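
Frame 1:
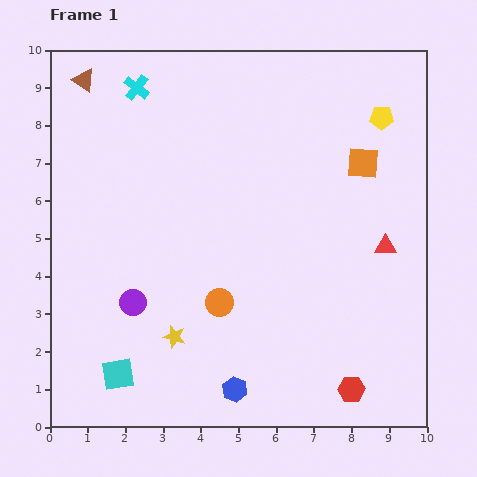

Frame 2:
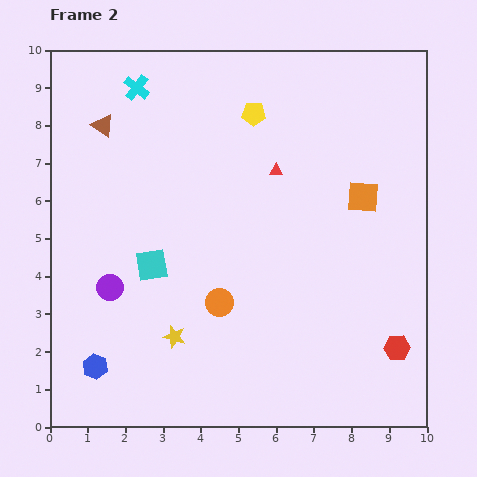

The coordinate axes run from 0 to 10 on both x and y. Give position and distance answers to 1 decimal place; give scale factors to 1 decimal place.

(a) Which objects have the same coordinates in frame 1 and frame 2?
the yellow star, the cyan cross, the orange circle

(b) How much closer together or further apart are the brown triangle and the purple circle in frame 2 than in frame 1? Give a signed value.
-1.7

Distance in frame 1: 6.0. Distance in frame 2: 4.3.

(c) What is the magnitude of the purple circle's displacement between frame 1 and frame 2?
0.7

The purple circle moved from (2.2, 3.3) to (1.6, 3.7), a distance of √(0.6² + 0.4²) ≈ 0.7.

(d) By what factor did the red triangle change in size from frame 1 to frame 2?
0.6×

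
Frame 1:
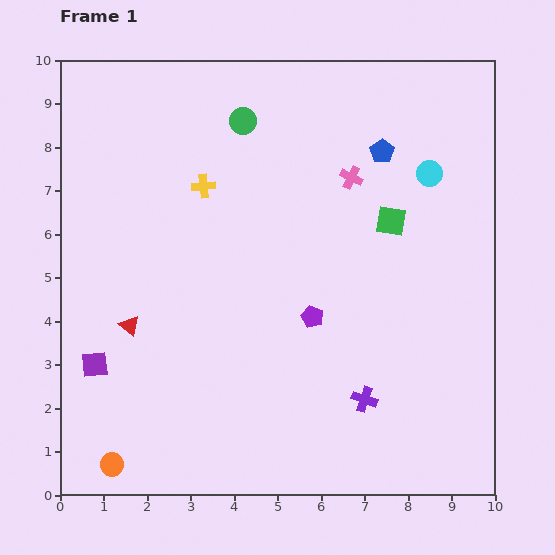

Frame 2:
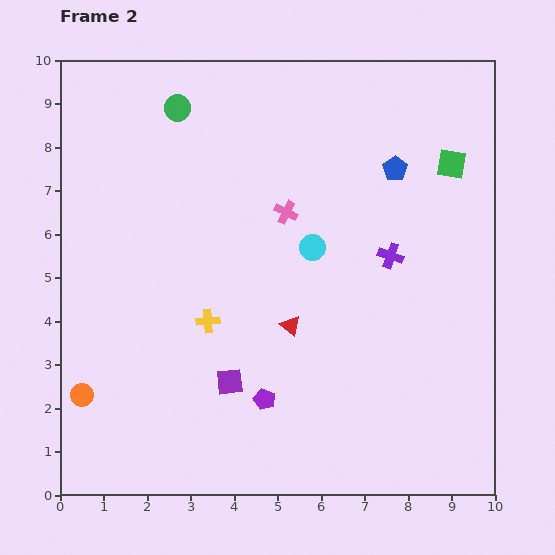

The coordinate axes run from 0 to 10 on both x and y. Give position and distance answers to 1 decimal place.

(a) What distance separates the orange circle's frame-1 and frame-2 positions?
1.7

The orange circle moved from (1.2, 0.7) to (0.5, 2.3), a distance of √(0.7² + 1.6²) ≈ 1.7.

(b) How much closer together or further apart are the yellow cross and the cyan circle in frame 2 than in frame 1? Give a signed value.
-2.3

Distance in frame 1: 5.2. Distance in frame 2: 2.9.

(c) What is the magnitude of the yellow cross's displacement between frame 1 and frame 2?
3.1

The yellow cross moved from (3.3, 7.1) to (3.4, 4.0), a distance of √(0.1² + 3.1²) ≈ 3.1.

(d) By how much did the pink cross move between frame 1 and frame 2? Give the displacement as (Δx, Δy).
(-1.5, -0.8)

The pink cross was at (6.7, 7.3) in frame 1 and (5.2, 6.5) in frame 2.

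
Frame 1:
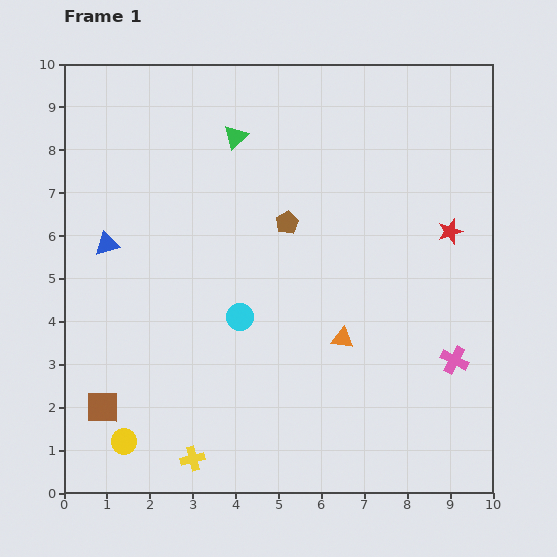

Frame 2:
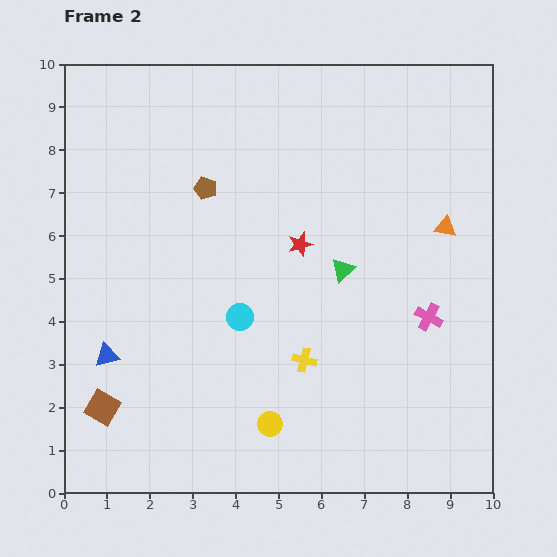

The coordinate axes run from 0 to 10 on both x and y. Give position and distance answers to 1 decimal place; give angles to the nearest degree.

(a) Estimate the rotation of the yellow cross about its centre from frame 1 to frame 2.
28° clockwise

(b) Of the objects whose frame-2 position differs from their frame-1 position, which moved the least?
the pink cross

(moved 1.2)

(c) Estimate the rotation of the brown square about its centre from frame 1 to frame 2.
30° clockwise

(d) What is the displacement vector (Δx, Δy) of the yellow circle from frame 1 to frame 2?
(3.4, 0.4)

The yellow circle was at (1.4, 1.2) in frame 1 and (4.8, 1.6) in frame 2.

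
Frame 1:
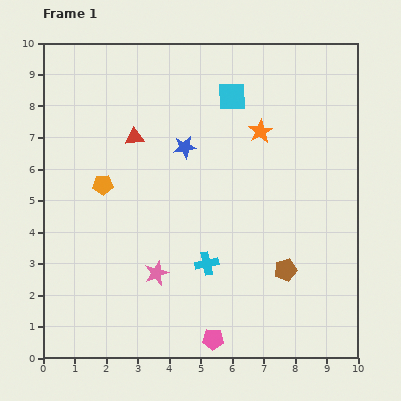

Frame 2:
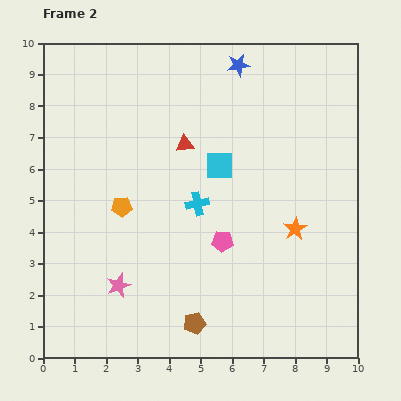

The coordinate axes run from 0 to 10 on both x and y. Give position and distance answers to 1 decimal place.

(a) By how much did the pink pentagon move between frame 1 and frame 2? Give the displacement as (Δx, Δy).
(0.3, 3.1)

The pink pentagon was at (5.4, 0.6) in frame 1 and (5.7, 3.7) in frame 2.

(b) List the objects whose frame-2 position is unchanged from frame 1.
none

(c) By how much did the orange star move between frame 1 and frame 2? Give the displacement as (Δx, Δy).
(1.1, -3.1)

The orange star was at (6.9, 7.2) in frame 1 and (8.0, 4.1) in frame 2.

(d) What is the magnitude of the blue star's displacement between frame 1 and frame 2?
3.1

The blue star moved from (4.5, 6.7) to (6.2, 9.3), a distance of √(1.7² + 2.6²) ≈ 3.1.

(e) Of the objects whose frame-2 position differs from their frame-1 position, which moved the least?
the orange pentagon

(moved 0.9)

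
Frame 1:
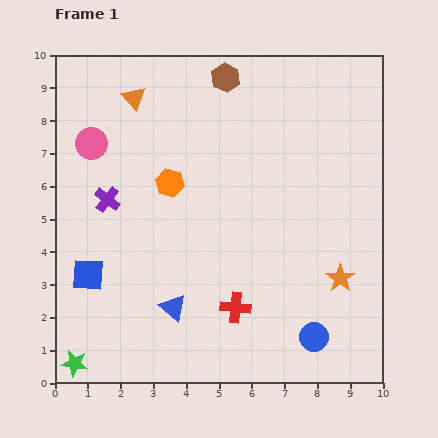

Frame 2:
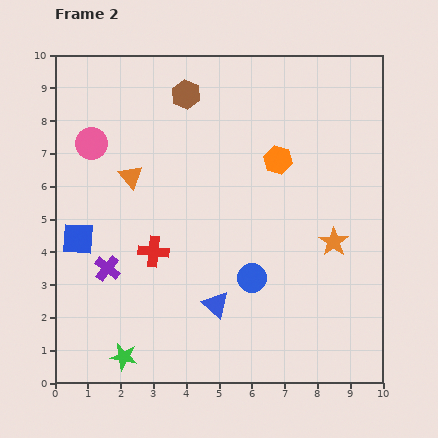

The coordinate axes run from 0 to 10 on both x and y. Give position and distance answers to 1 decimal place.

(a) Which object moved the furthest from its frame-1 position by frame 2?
the orange hexagon

(moved 3.4; next 3.0)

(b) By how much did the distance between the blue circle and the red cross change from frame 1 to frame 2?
+0.5

Distance in frame 1: 2.6. Distance in frame 2: 3.1.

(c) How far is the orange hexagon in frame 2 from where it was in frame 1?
3.4

The orange hexagon moved from (3.5, 6.1) to (6.8, 6.8), a distance of √(3.3² + 0.7²) ≈ 3.4.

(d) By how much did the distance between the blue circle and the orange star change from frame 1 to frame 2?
+0.7

Distance in frame 1: 2.0. Distance in frame 2: 2.7.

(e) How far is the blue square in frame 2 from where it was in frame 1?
1.1

The blue square moved from (1.0, 3.3) to (0.7, 4.4), a distance of √(0.3² + 1.1²) ≈ 1.1.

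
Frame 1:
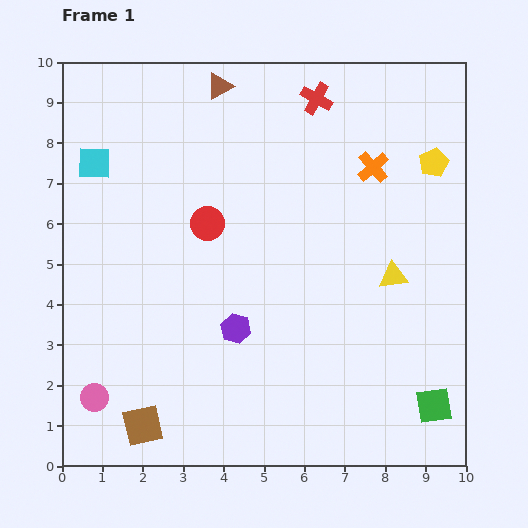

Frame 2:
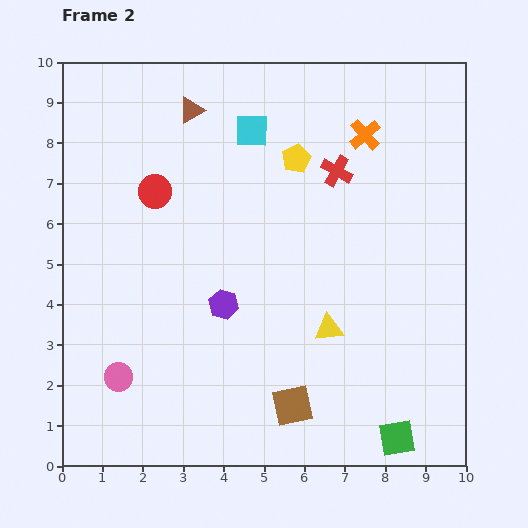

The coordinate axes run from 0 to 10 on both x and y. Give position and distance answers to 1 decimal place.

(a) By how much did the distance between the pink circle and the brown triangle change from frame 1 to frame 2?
-1.5

Distance in frame 1: 8.3. Distance in frame 2: 6.8.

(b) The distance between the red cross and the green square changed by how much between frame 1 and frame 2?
-1.3

Distance in frame 1: 8.1. Distance in frame 2: 6.8.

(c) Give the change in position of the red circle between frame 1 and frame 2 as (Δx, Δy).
(-1.3, 0.8)

The red circle was at (3.6, 6.0) in frame 1 and (2.3, 6.8) in frame 2.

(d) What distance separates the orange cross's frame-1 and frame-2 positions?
0.8

The orange cross moved from (7.7, 7.4) to (7.5, 8.2), a distance of √(0.2² + 0.8²) ≈ 0.8.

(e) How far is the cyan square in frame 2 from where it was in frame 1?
4.0

The cyan square moved from (0.8, 7.5) to (4.7, 8.3), a distance of √(3.9² + 0.8²) ≈ 4.0.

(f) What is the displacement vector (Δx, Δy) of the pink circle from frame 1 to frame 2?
(0.6, 0.5)

The pink circle was at (0.8, 1.7) in frame 1 and (1.4, 2.2) in frame 2.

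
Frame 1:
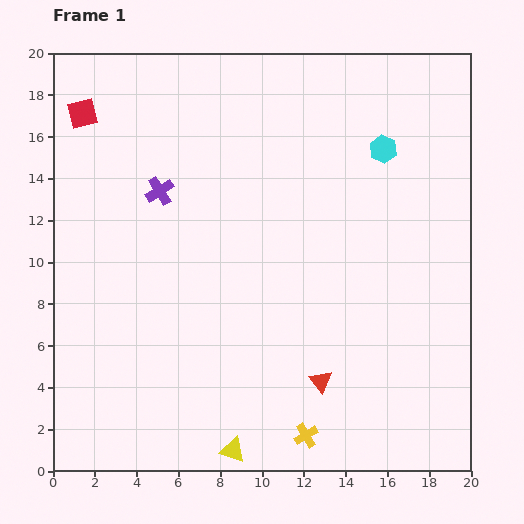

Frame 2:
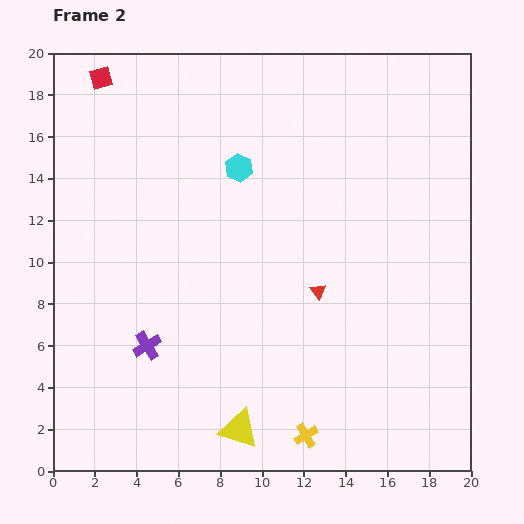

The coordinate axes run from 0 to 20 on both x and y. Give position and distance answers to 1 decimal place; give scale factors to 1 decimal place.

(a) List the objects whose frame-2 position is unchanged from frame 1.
the yellow cross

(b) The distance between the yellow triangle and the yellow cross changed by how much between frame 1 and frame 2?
-0.4

Distance in frame 1: 3.6. Distance in frame 2: 3.2.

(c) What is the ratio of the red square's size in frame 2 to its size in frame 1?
0.8×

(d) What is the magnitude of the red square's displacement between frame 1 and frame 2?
1.9

The red square moved from (1.4, 17.1) to (2.3, 18.8), a distance of √(0.9² + 1.7²) ≈ 1.9.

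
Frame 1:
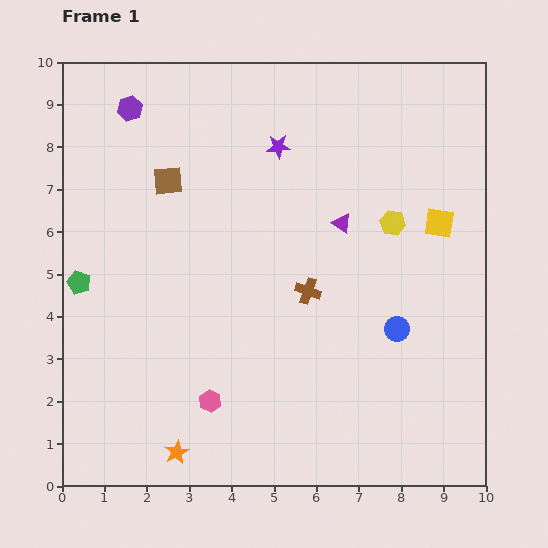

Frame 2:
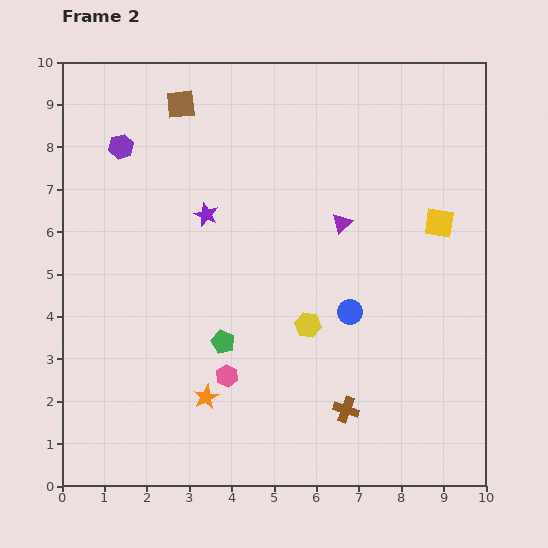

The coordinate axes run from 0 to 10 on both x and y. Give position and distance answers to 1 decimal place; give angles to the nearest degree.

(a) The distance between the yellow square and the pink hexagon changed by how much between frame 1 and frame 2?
-0.6

Distance in frame 1: 6.8. Distance in frame 2: 6.2.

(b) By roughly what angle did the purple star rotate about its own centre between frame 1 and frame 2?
26° clockwise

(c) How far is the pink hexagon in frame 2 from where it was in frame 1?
0.7

The pink hexagon moved from (3.5, 2.0) to (3.9, 2.6), a distance of √(0.4² + 0.6²) ≈ 0.7.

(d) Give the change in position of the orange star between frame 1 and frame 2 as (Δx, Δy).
(0.7, 1.3)

The orange star was at (2.7, 0.8) in frame 1 and (3.4, 2.1) in frame 2.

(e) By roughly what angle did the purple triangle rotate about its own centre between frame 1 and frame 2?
42° clockwise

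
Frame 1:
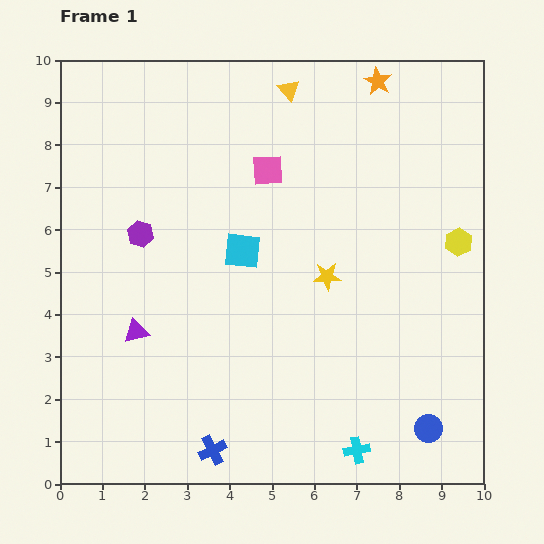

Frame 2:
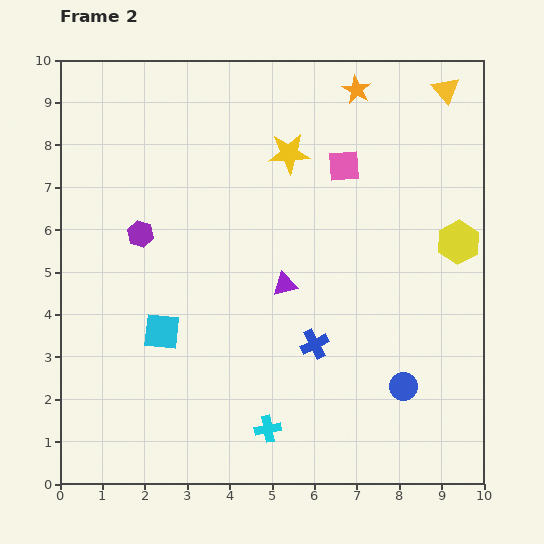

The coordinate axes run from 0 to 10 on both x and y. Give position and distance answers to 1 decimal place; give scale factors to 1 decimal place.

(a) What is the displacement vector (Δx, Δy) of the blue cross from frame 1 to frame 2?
(2.4, 2.5)

The blue cross was at (3.6, 0.8) in frame 1 and (6.0, 3.3) in frame 2.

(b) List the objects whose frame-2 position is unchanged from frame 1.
the purple hexagon, the yellow hexagon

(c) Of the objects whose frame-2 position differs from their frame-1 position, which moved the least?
the orange star

(moved 0.5)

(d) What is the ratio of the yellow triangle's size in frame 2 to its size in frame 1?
1.3×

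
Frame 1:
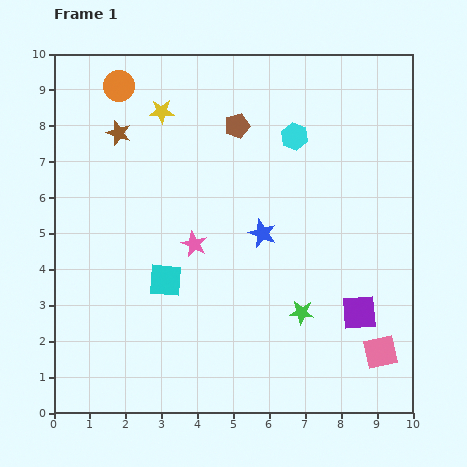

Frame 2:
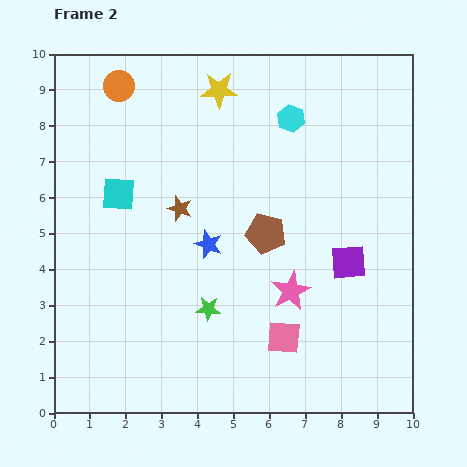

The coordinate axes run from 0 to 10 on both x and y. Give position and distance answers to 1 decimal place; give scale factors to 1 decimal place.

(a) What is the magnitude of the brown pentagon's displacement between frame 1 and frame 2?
3.1

The brown pentagon moved from (5.1, 8.0) to (5.9, 5.0), a distance of √(0.8² + 3.0²) ≈ 3.1.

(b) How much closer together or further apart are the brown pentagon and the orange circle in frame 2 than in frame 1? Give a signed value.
+2.3

Distance in frame 1: 3.5. Distance in frame 2: 5.8.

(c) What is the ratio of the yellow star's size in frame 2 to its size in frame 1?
1.5×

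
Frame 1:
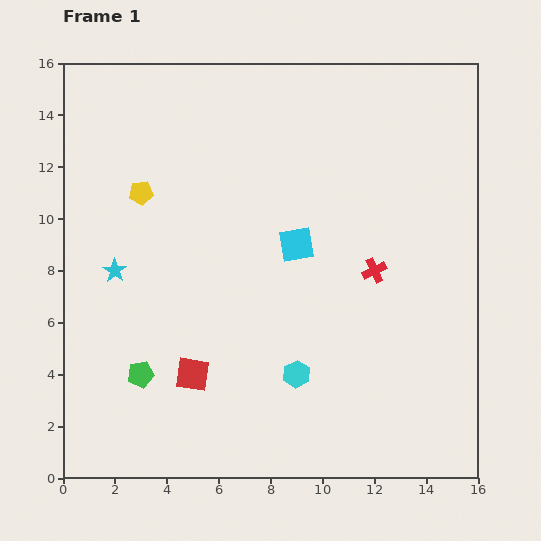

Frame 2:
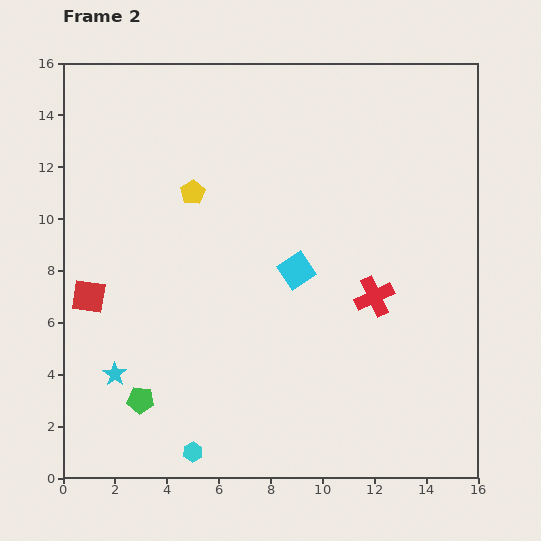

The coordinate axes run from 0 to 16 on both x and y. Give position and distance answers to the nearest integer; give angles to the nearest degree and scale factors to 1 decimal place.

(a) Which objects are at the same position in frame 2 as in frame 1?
none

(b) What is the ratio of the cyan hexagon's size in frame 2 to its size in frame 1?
0.7×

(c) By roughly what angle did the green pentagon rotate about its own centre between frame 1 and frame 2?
18° clockwise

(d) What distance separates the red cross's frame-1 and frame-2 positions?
1

The red cross moved from (12, 8) to (12, 7), a distance of √(0² + 1²) ≈ 1.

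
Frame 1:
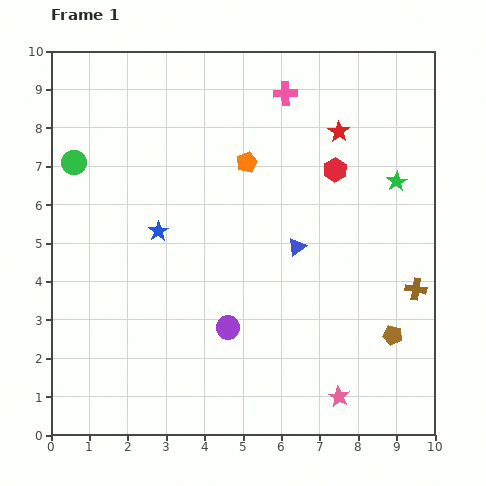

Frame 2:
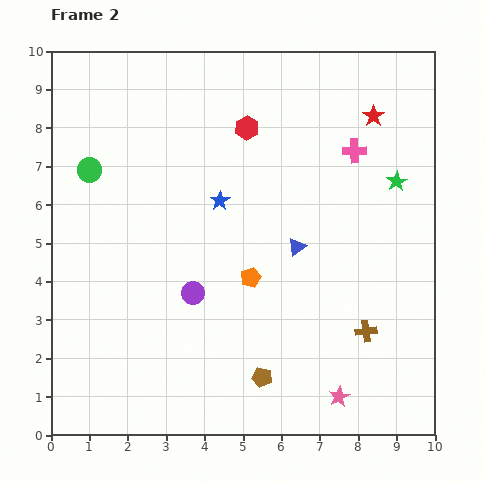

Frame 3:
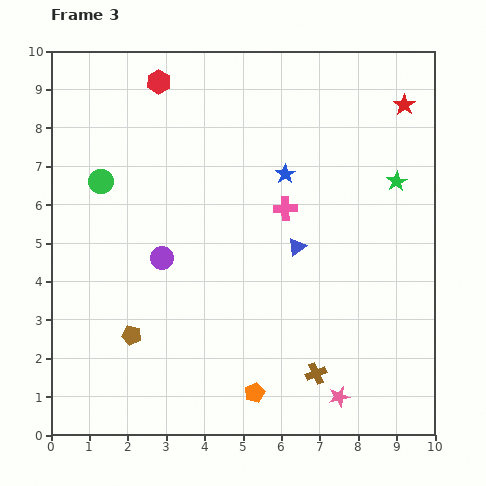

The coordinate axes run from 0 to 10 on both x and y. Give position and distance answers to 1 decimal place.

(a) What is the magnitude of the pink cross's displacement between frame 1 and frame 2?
2.3

The pink cross moved from (6.1, 8.9) to (7.9, 7.4), a distance of √(1.8² + 1.5²) ≈ 2.3.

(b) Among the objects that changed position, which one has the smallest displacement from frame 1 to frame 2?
the green circle

(moved 0.4)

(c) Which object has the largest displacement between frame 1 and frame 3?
the brown pentagon

(moved 6.8; next 6.0)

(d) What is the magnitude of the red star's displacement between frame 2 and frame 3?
0.9

The red star moved from (8.4, 8.3) to (9.2, 8.6), a distance of √(0.8² + 0.3²) ≈ 0.9.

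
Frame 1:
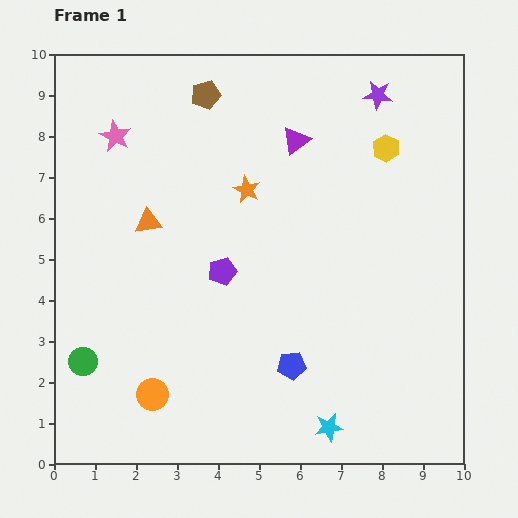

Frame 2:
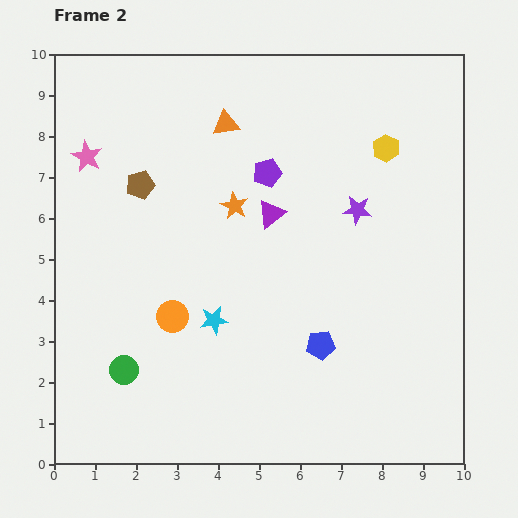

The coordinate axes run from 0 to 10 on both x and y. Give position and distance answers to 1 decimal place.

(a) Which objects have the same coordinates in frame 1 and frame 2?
the yellow hexagon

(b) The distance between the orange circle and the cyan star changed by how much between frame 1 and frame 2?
-3.4

Distance in frame 1: 4.4. Distance in frame 2: 1.0.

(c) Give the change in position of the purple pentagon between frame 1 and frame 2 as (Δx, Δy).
(1.1, 2.4)

The purple pentagon was at (4.1, 4.7) in frame 1 and (5.2, 7.1) in frame 2.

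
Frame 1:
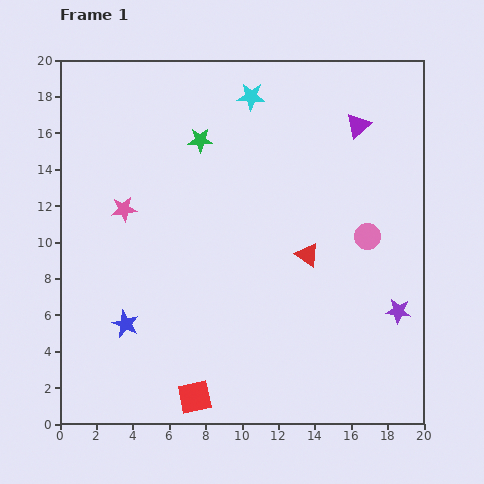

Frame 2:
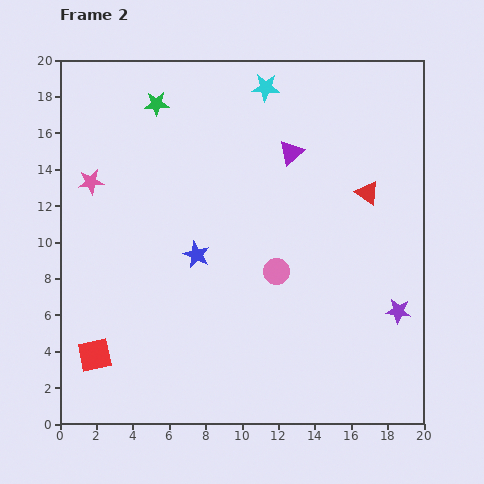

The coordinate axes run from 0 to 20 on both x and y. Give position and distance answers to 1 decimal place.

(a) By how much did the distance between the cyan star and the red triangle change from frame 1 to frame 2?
-1.1

Distance in frame 1: 9.2. Distance in frame 2: 8.1.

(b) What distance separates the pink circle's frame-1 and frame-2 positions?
5.3

The pink circle moved from (16.9, 10.3) to (11.9, 8.4), a distance of √(5.0² + 1.9²) ≈ 5.3.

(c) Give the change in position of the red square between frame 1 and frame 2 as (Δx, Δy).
(-5.5, 2.3)

The red square was at (7.4, 1.5) in frame 1 and (1.9, 3.8) in frame 2.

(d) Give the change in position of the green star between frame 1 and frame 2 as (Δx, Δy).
(-2.4, 2.0)

The green star was at (7.7, 15.6) in frame 1 and (5.3, 17.6) in frame 2.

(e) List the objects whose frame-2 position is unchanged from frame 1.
the purple star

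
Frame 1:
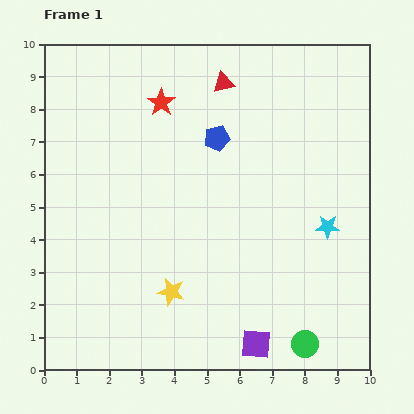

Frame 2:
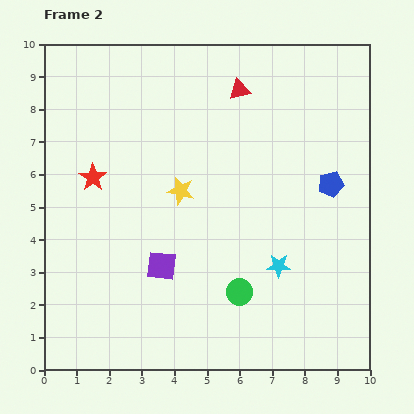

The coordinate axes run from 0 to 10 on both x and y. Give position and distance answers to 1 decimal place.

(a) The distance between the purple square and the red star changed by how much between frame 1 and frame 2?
-4.5

Distance in frame 1: 7.9. Distance in frame 2: 3.4.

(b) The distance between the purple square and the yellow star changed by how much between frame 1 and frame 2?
-0.7

Distance in frame 1: 3.1. Distance in frame 2: 2.4.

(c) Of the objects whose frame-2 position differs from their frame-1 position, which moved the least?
the red triangle

(moved 0.5)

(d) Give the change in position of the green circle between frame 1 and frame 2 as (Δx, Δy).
(-2.0, 1.6)

The green circle was at (8.0, 0.8) in frame 1 and (6.0, 2.4) in frame 2.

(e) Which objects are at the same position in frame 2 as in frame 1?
none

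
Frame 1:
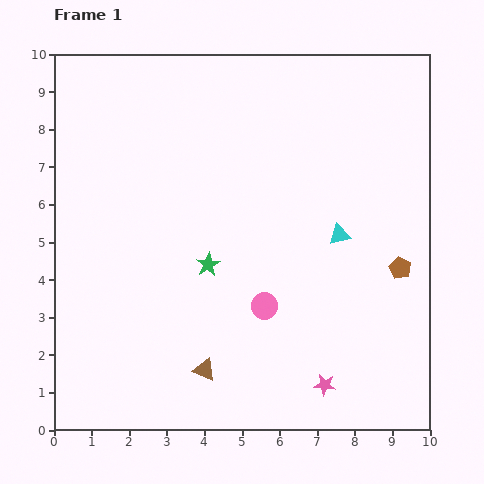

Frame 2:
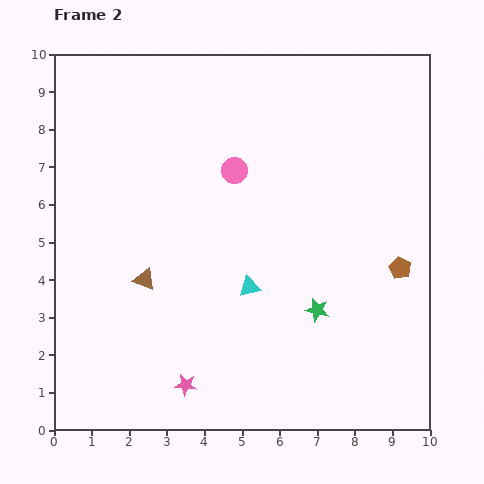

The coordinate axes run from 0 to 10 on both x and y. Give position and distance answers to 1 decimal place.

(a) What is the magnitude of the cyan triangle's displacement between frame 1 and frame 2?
2.8

The cyan triangle moved from (7.6, 5.2) to (5.2, 3.8), a distance of √(2.4² + 1.4²) ≈ 2.8.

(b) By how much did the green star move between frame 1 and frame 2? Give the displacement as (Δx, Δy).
(2.9, -1.2)

The green star was at (4.1, 4.4) in frame 1 and (7.0, 3.2) in frame 2.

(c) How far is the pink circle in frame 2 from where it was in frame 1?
3.7

The pink circle moved from (5.6, 3.3) to (4.8, 6.9), a distance of √(0.8² + 3.6²) ≈ 3.7.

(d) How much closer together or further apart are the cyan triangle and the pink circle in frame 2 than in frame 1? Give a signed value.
+0.3

Distance in frame 1: 2.8. Distance in frame 2: 3.1.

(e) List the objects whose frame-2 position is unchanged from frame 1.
the brown pentagon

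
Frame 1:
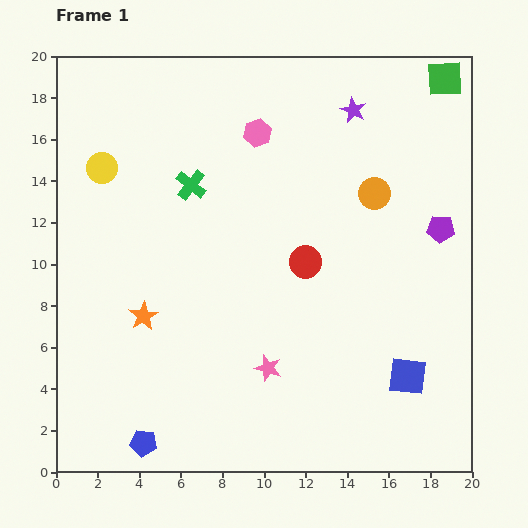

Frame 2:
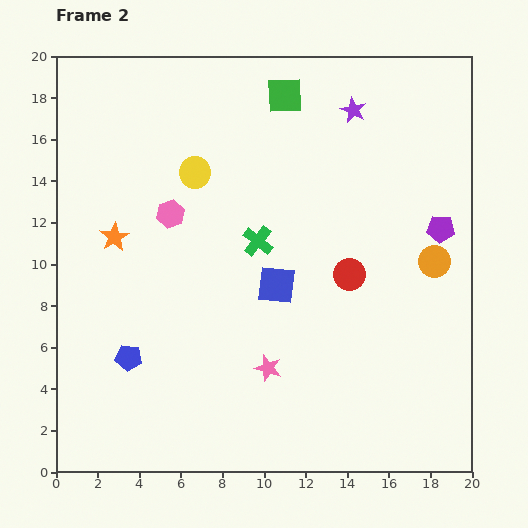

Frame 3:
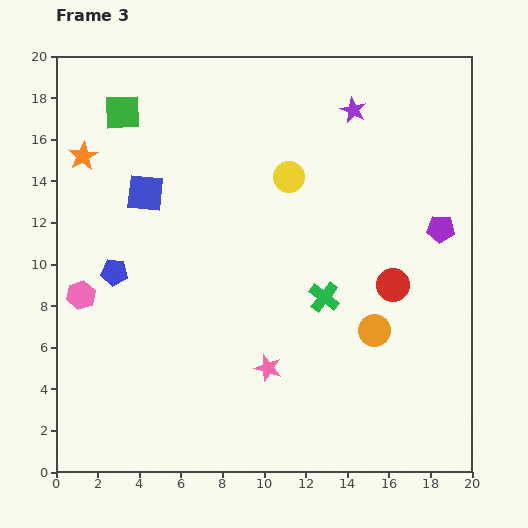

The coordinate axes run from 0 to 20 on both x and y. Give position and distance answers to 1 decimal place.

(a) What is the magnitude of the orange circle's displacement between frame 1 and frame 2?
4.4

The orange circle moved from (15.3, 13.4) to (18.2, 10.1), a distance of √(2.9² + 3.3²) ≈ 4.4.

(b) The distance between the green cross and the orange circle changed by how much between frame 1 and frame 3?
-5.9

Distance in frame 1: 8.8. Distance in frame 3: 2.9.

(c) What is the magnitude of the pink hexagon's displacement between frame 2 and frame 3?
5.8

The pink hexagon moved from (5.5, 12.4) to (1.2, 8.5), a distance of √(4.3² + 3.9²) ≈ 5.8.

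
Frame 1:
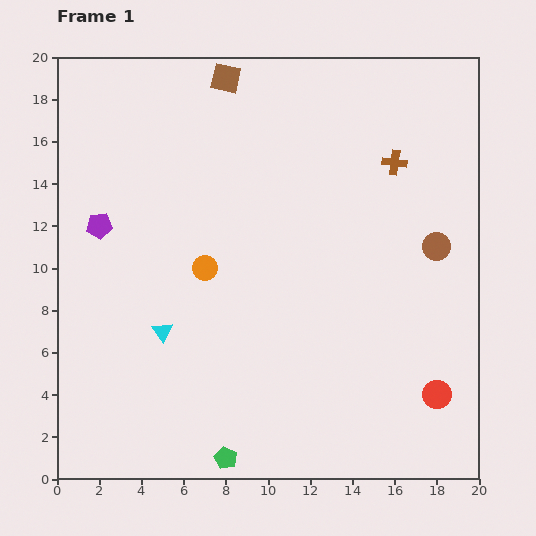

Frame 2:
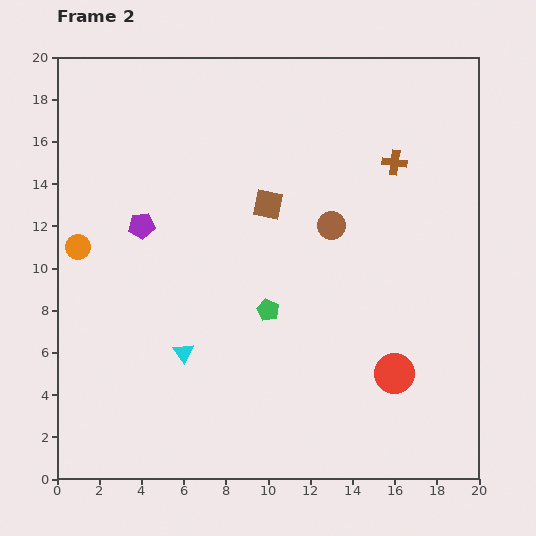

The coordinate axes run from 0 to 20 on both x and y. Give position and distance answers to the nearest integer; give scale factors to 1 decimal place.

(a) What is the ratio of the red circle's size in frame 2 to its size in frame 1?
1.4×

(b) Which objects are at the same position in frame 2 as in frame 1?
the brown cross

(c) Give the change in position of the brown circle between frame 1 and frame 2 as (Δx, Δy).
(-5, 1)

The brown circle was at (18, 11) in frame 1 and (13, 12) in frame 2.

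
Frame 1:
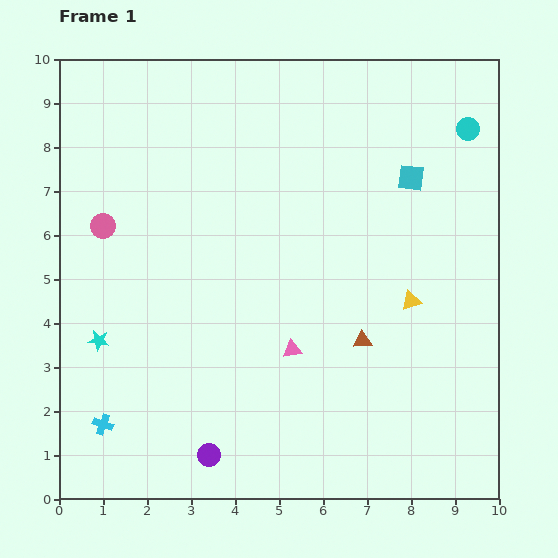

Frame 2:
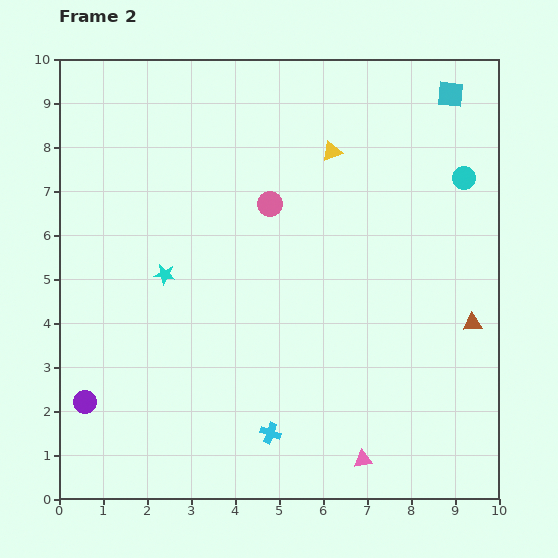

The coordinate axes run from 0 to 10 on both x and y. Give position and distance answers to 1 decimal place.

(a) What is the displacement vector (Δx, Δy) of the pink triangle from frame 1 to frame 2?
(1.6, -2.5)

The pink triangle was at (5.3, 3.4) in frame 1 and (6.9, 0.9) in frame 2.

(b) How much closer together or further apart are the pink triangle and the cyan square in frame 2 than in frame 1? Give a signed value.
+3.8

Distance in frame 1: 4.7. Distance in frame 2: 8.5.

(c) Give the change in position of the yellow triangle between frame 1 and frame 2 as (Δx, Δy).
(-1.8, 3.4)

The yellow triangle was at (8.0, 4.5) in frame 1 and (6.2, 7.9) in frame 2.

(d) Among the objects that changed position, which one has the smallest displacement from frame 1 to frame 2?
the cyan circle

(moved 1.1)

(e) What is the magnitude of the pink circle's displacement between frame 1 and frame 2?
3.8

The pink circle moved from (1.0, 6.2) to (4.8, 6.7), a distance of √(3.8² + 0.5²) ≈ 3.8.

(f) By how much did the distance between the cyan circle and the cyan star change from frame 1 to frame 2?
-2.6

Distance in frame 1: 9.7. Distance in frame 2: 7.1.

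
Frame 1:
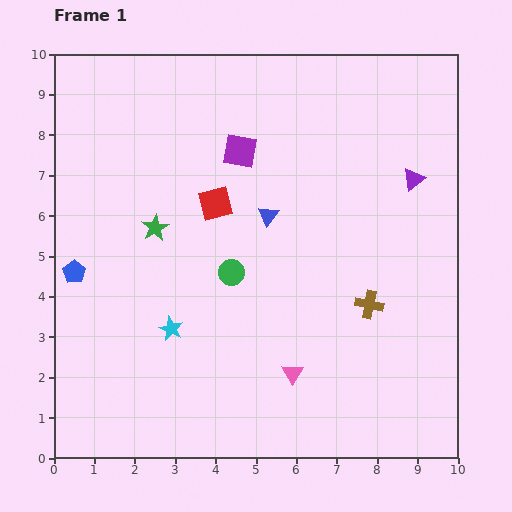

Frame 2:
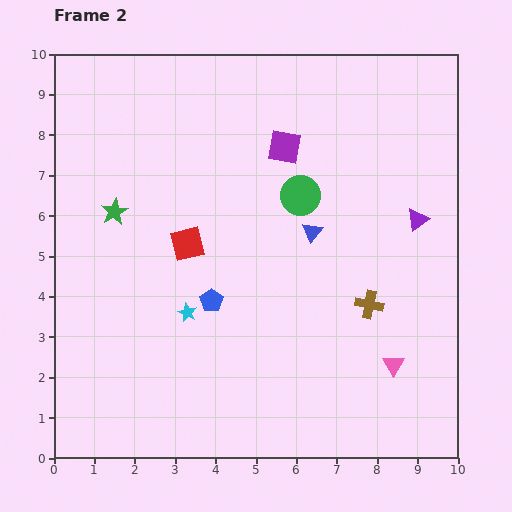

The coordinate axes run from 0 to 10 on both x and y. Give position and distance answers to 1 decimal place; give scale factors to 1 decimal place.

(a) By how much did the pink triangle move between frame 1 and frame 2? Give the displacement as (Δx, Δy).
(2.5, 0.2)

The pink triangle was at (5.9, 2.1) in frame 1 and (8.4, 2.3) in frame 2.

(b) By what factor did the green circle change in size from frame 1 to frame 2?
1.5×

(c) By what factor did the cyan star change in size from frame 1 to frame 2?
0.8×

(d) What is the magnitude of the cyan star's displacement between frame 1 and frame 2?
0.6

The cyan star moved from (2.9, 3.2) to (3.3, 3.6), a distance of √(0.4² + 0.4²) ≈ 0.6.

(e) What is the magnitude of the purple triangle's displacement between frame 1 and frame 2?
1.0

The purple triangle moved from (8.9, 6.9) to (9.0, 5.9), a distance of √(0.1² + 1.0²) ≈ 1.0.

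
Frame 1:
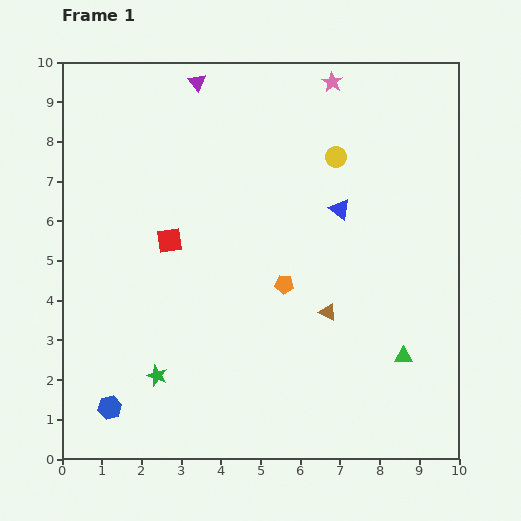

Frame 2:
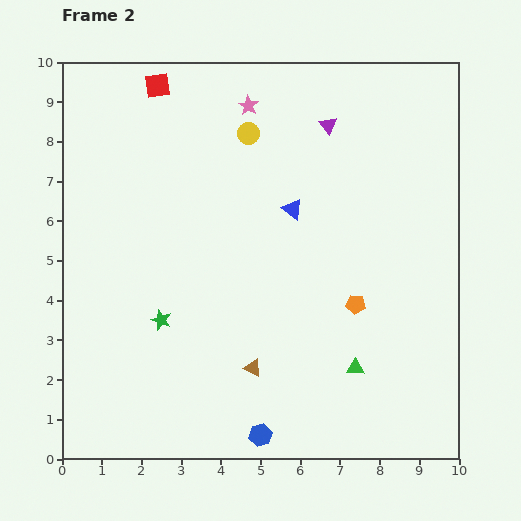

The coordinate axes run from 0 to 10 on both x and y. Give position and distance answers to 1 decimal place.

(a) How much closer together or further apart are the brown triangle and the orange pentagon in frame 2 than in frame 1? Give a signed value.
+1.8

Distance in frame 1: 1.3. Distance in frame 2: 3.1.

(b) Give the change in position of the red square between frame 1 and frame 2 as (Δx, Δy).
(-0.3, 3.9)

The red square was at (2.7, 5.5) in frame 1 and (2.4, 9.4) in frame 2.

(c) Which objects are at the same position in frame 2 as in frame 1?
none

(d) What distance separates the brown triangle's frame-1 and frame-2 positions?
2.4

The brown triangle moved from (6.7, 3.7) to (4.8, 2.3), a distance of √(1.9² + 1.4²) ≈ 2.4.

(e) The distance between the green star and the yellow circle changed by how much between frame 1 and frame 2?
-1.9

Distance in frame 1: 7.1. Distance in frame 2: 5.2.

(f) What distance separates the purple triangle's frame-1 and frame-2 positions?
3.5

The purple triangle moved from (3.4, 9.5) to (6.7, 8.4), a distance of √(3.3² + 1.1²) ≈ 3.5.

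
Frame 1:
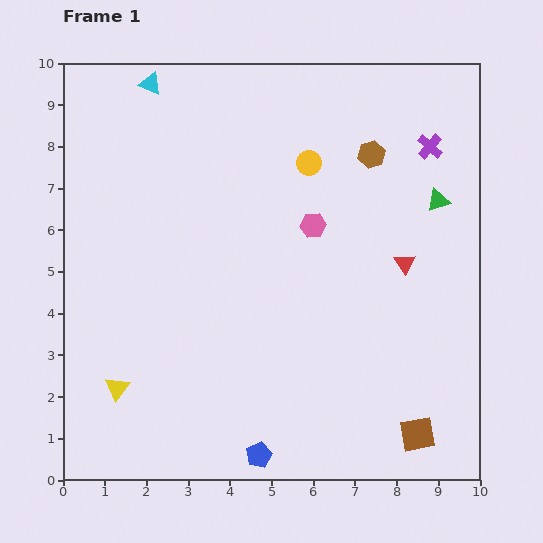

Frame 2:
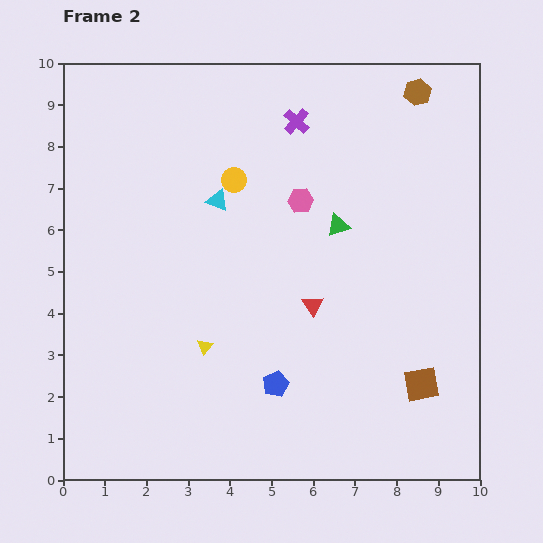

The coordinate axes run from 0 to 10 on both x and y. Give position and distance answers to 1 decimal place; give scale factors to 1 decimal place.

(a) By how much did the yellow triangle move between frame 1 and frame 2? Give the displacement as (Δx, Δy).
(2.1, 1.0)

The yellow triangle was at (1.3, 2.2) in frame 1 and (3.4, 3.2) in frame 2.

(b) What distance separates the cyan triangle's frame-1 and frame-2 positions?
3.2

The cyan triangle moved from (2.1, 9.5) to (3.7, 6.7), a distance of √(1.6² + 2.8²) ≈ 3.2.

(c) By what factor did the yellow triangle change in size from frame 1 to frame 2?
0.6×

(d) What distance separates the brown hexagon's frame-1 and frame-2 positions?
1.9

The brown hexagon moved from (7.4, 7.8) to (8.5, 9.3), a distance of √(1.1² + 1.5²) ≈ 1.9.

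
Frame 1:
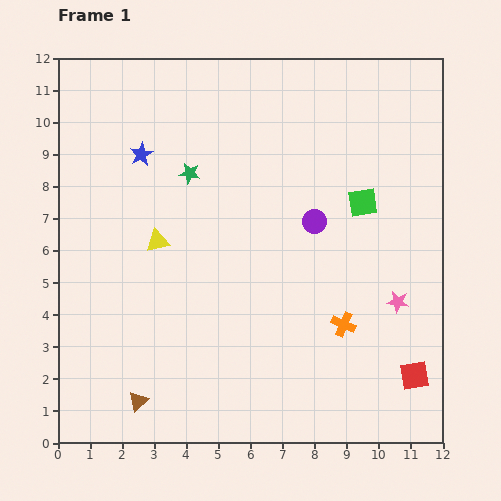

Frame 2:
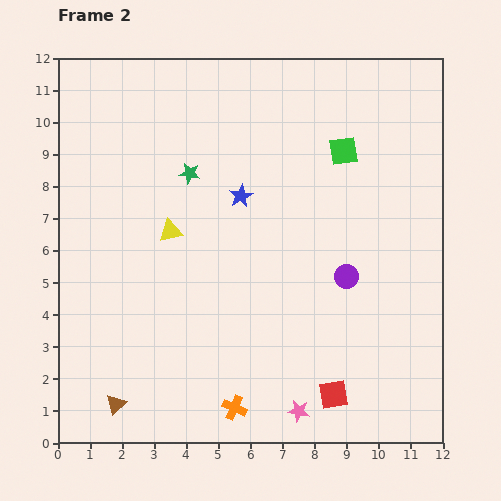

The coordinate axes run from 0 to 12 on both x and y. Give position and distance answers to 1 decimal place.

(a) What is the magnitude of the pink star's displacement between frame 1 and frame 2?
4.6

The pink star moved from (10.6, 4.4) to (7.5, 1.0), a distance of √(3.1² + 3.4²) ≈ 4.6.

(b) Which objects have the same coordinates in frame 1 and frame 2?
the green star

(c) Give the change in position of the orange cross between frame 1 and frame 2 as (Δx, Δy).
(-3.4, -2.6)

The orange cross was at (8.9, 3.7) in frame 1 and (5.5, 1.1) in frame 2.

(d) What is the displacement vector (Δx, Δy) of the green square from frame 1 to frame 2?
(-0.6, 1.6)

The green square was at (9.5, 7.5) in frame 1 and (8.9, 9.1) in frame 2.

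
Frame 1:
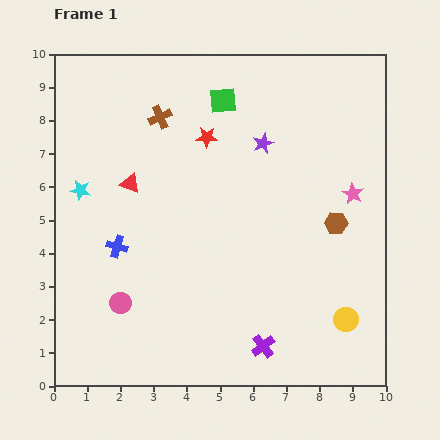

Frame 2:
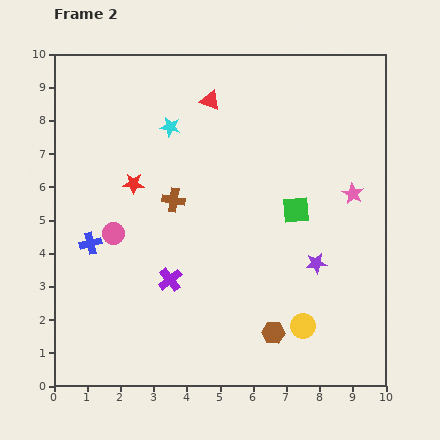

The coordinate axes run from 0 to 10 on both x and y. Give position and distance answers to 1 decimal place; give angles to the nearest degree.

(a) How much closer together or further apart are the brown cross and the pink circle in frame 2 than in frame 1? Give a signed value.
-3.6

Distance in frame 1: 5.7. Distance in frame 2: 2.1.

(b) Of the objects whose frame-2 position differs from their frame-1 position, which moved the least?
the blue cross

(moved 0.8)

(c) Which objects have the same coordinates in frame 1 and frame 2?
the pink star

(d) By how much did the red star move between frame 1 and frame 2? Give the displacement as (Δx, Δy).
(-2.2, -1.4)

The red star was at (4.6, 7.5) in frame 1 and (2.4, 6.1) in frame 2.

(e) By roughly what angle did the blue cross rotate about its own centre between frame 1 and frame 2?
31° counter-clockwise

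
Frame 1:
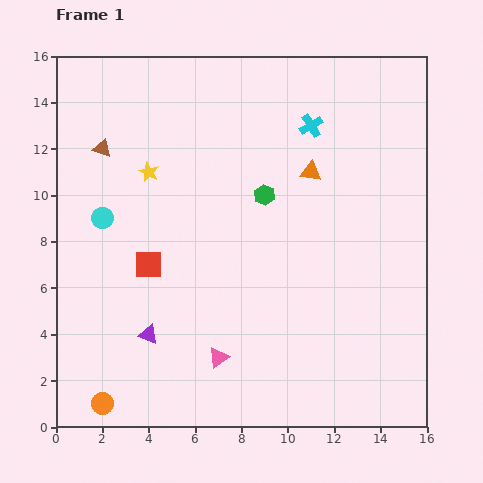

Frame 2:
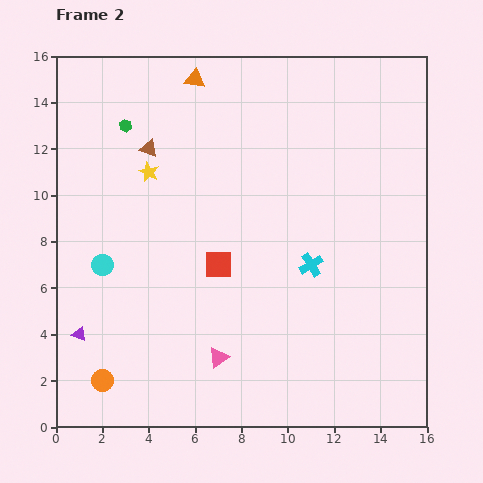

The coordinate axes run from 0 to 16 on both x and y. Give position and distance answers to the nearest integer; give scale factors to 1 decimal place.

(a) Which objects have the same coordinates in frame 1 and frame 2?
the yellow star, the pink triangle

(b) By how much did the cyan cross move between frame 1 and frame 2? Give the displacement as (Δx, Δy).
(0, -6)

The cyan cross was at (11, 13) in frame 1 and (11, 7) in frame 2.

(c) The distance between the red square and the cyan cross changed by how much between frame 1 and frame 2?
-5

Distance in frame 1: 9. Distance in frame 2: 4.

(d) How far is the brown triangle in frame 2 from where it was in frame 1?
2

The brown triangle moved from (2, 12) to (4, 12), a distance of √(2² + 0²) ≈ 2.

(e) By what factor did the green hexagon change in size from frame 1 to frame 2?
0.6×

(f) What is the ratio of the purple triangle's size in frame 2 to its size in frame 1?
0.7×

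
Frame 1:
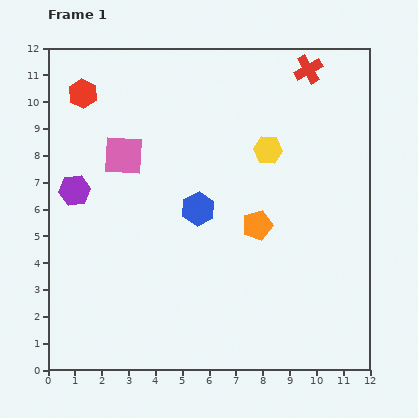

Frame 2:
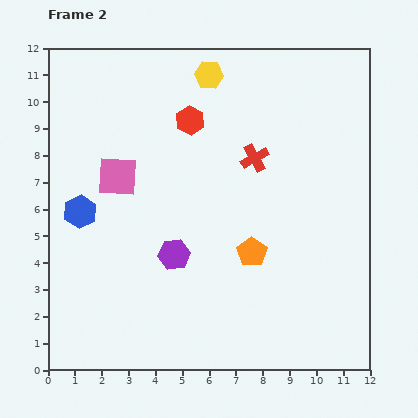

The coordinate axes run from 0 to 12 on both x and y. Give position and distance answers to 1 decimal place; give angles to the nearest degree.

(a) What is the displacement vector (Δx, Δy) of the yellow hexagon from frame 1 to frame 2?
(-2.2, 2.8)

The yellow hexagon was at (8.2, 8.2) in frame 1 and (6.0, 11.0) in frame 2.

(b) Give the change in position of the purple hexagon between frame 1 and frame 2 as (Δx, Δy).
(3.7, -2.4)

The purple hexagon was at (1.0, 6.7) in frame 1 and (4.7, 4.3) in frame 2.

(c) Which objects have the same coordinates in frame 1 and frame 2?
none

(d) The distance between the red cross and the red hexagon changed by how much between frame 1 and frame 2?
-5.6

Distance in frame 1: 8.4. Distance in frame 2: 2.8.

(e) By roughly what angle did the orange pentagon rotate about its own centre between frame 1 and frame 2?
20° counter-clockwise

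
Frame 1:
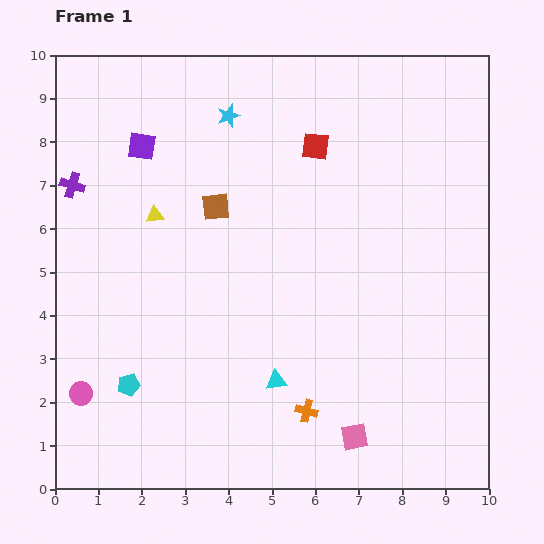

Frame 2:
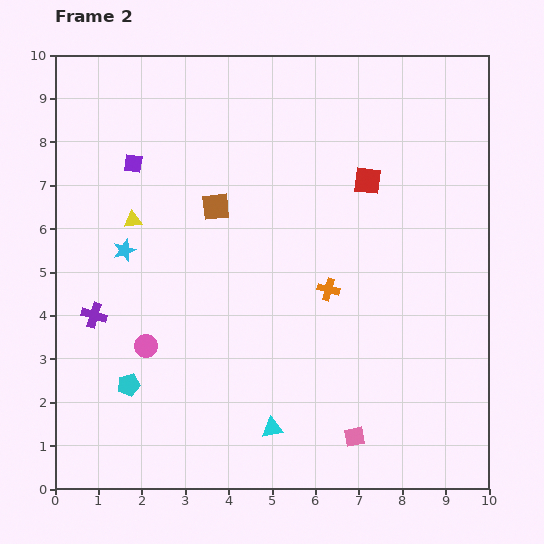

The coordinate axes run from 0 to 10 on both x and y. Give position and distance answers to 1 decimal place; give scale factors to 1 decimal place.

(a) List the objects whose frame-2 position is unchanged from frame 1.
the brown square, the pink square, the cyan pentagon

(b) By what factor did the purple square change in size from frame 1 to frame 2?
0.7×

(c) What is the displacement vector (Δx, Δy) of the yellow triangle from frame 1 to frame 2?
(-0.5, -0.1)

The yellow triangle was at (2.3, 6.3) in frame 1 and (1.8, 6.2) in frame 2.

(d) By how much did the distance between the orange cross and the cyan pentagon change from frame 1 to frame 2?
+1.0

Distance in frame 1: 4.1. Distance in frame 2: 5.1.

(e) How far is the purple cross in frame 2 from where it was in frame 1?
3.0

The purple cross moved from (0.4, 7.0) to (0.9, 4.0), a distance of √(0.5² + 3.0²) ≈ 3.0.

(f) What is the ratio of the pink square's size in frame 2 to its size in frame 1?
0.8×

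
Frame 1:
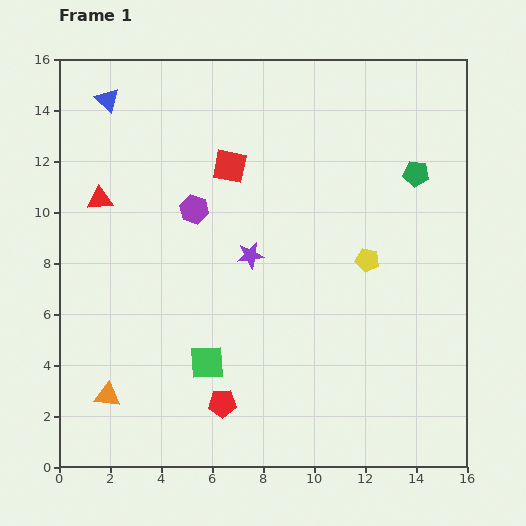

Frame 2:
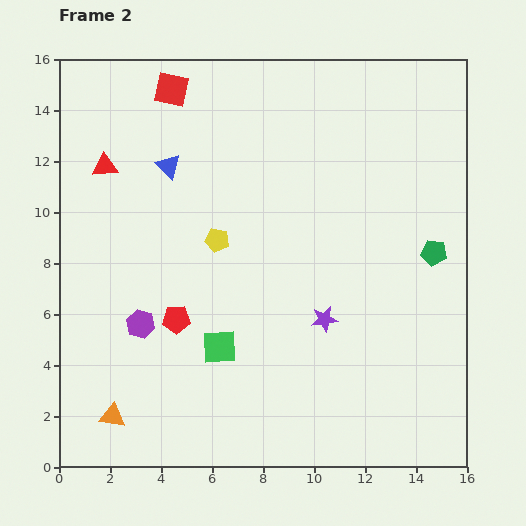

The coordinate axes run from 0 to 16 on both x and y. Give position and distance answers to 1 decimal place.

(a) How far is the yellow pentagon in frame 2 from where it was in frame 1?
6.0

The yellow pentagon moved from (12.1, 8.1) to (6.2, 8.9), a distance of √(5.9² + 0.8²) ≈ 6.0.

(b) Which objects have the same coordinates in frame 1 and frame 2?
none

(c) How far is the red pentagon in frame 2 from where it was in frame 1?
3.8

The red pentagon moved from (6.4, 2.5) to (4.6, 5.8), a distance of √(1.8² + 3.3²) ≈ 3.8.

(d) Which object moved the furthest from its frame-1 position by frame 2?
the yellow pentagon

(moved 6.0; next 5.0)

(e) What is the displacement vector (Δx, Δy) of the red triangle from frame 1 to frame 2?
(0.2, 1.3)

The red triangle was at (1.6, 10.5) in frame 1 and (1.8, 11.8) in frame 2.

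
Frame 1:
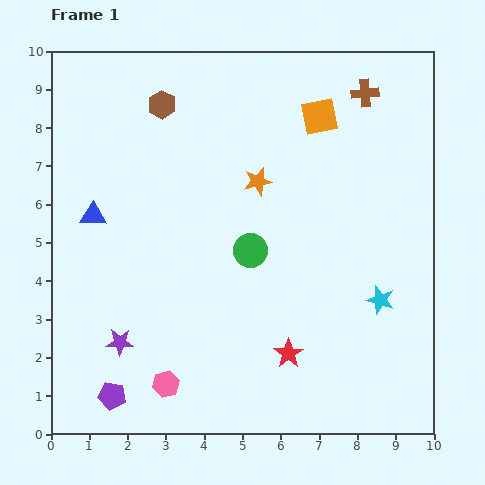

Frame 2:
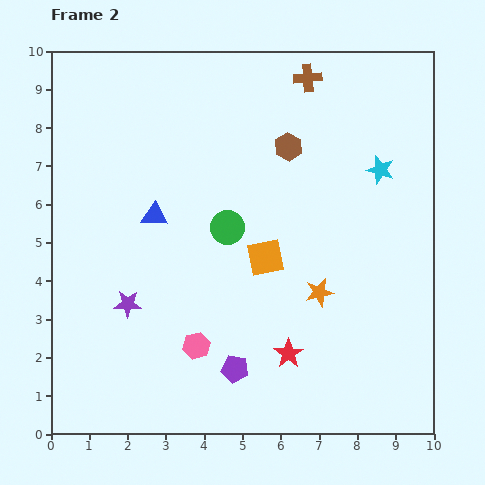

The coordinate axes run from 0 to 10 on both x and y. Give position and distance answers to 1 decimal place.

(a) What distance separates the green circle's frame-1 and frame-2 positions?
0.8

The green circle moved from (5.2, 4.8) to (4.6, 5.4), a distance of √(0.6² + 0.6²) ≈ 0.8.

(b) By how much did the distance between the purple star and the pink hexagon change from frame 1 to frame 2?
+0.5

Distance in frame 1: 1.6. Distance in frame 2: 2.1.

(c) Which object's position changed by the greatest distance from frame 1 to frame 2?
the orange square

(moved 4.0; next 3.5)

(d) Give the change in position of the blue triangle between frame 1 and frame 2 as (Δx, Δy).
(1.6, 0.0)

The blue triangle was at (1.1, 5.7) in frame 1 and (2.7, 5.7) in frame 2.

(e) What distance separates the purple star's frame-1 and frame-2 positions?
1.0

The purple star moved from (1.8, 2.4) to (2.0, 3.4), a distance of √(0.2² + 1.0²) ≈ 1.0.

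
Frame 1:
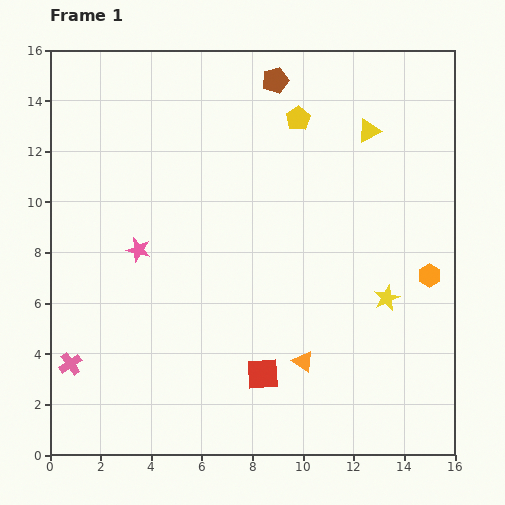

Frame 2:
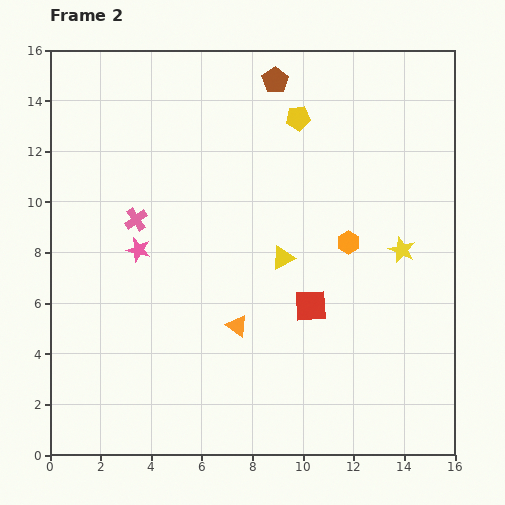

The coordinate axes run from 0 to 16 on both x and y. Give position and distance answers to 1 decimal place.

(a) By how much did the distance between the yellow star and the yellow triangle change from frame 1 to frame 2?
-1.9

Distance in frame 1: 6.6. Distance in frame 2: 4.7.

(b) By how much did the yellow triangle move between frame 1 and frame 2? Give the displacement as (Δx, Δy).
(-3.4, -5.0)

The yellow triangle was at (12.6, 12.8) in frame 1 and (9.2, 7.8) in frame 2.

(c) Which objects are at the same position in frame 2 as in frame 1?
the yellow pentagon, the brown pentagon, the pink star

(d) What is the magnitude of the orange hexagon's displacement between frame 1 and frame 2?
3.5

The orange hexagon moved from (15.0, 7.1) to (11.8, 8.4), a distance of √(3.2² + 1.3²) ≈ 3.5.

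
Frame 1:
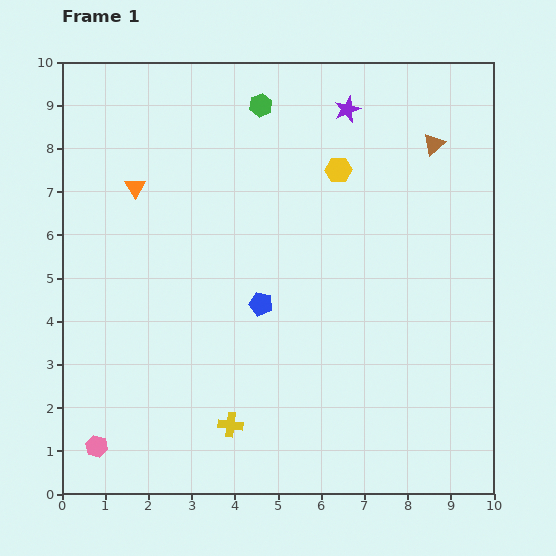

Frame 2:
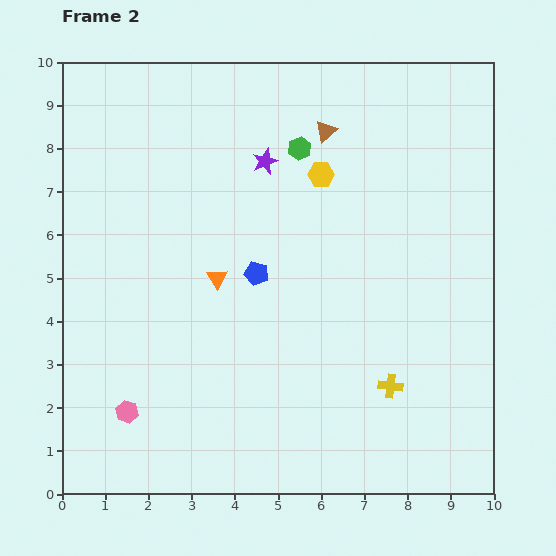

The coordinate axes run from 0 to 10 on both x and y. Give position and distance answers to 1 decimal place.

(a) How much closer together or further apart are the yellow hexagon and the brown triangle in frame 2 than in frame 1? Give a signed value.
-1.3

Distance in frame 1: 2.3. Distance in frame 2: 1.0.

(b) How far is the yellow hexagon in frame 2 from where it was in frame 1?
0.4

The yellow hexagon moved from (6.4, 7.5) to (6.0, 7.4), a distance of √(0.4² + 0.1²) ≈ 0.4.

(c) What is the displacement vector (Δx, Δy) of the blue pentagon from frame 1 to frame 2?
(-0.1, 0.7)

The blue pentagon was at (4.6, 4.4) in frame 1 and (4.5, 5.1) in frame 2.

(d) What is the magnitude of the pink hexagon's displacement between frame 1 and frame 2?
1.1

The pink hexagon moved from (0.8, 1.1) to (1.5, 1.9), a distance of √(0.7² + 0.8²) ≈ 1.1.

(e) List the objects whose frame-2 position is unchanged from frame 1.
none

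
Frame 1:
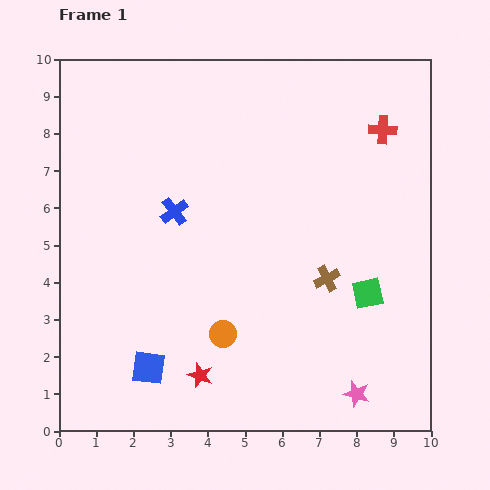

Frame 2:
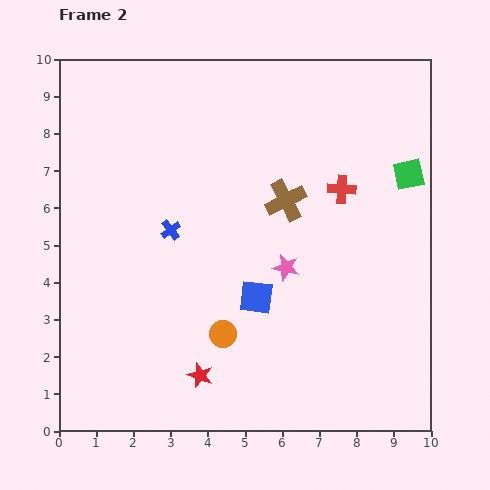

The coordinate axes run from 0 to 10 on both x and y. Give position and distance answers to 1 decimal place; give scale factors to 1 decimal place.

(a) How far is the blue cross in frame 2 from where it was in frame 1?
0.5

The blue cross moved from (3.1, 5.9) to (3.0, 5.4), a distance of √(0.1² + 0.5²) ≈ 0.5.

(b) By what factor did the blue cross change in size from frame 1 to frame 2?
0.7×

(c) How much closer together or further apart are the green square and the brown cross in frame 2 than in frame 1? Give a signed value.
+2.2

Distance in frame 1: 1.2. Distance in frame 2: 3.4.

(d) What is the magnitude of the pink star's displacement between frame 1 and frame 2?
3.9

The pink star moved from (8.0, 1.0) to (6.1, 4.4), a distance of √(1.9² + 3.4²) ≈ 3.9.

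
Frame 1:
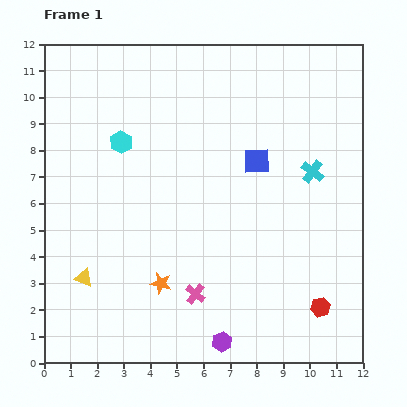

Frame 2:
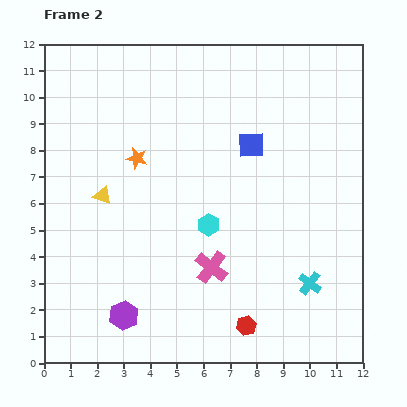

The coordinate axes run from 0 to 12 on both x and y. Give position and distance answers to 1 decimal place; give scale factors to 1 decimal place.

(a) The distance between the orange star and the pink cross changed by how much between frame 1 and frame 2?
+3.6

Distance in frame 1: 1.4. Distance in frame 2: 5.0.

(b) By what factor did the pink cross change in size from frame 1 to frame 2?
1.6×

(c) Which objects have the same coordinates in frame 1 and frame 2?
none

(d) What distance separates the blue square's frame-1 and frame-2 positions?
0.6

The blue square moved from (8.0, 7.6) to (7.8, 8.2), a distance of √(0.2² + 0.6²) ≈ 0.6.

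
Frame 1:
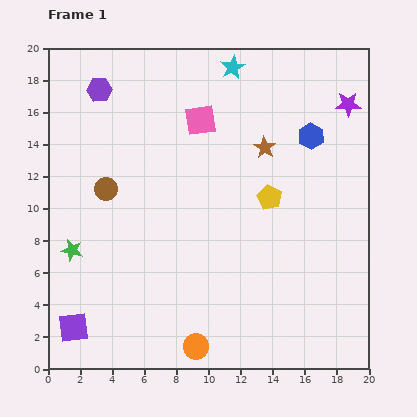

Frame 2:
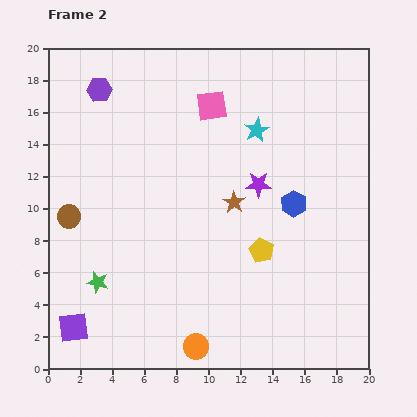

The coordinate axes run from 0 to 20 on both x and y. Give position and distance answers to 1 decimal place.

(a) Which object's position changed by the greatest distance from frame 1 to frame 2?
the purple star

(moved 7.5; next 4.3)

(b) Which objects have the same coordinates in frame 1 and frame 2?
the purple square, the purple hexagon, the orange circle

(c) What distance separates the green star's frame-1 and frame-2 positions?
2.6

The green star moved from (1.5, 7.4) to (3.1, 5.4), a distance of √(1.6² + 2.0²) ≈ 2.6.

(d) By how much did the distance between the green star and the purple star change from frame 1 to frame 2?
-7.8

Distance in frame 1: 19.5. Distance in frame 2: 11.7.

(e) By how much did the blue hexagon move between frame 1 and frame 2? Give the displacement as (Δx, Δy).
(-1.1, -4.2)

The blue hexagon was at (16.4, 14.5) in frame 1 and (15.3, 10.3) in frame 2.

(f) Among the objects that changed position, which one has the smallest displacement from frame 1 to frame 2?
the pink square

(moved 1.1)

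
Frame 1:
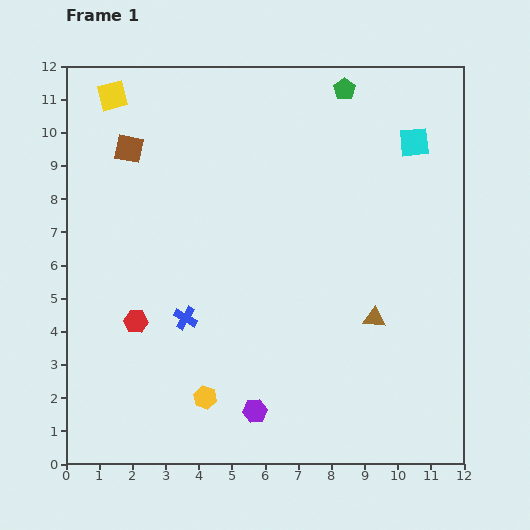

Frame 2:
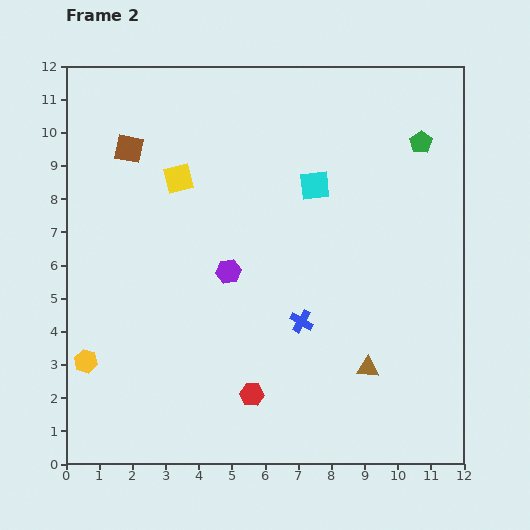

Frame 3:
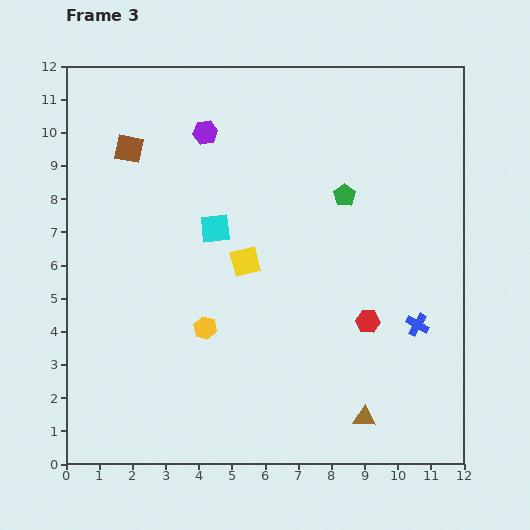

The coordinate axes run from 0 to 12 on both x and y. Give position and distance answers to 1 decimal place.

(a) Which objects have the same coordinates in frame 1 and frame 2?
the brown square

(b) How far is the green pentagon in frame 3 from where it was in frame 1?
3.2

The green pentagon moved from (8.4, 11.3) to (8.4, 8.1), a distance of √(0.0² + 3.2²) ≈ 3.2.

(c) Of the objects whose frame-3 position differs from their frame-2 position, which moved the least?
the brown triangle

(moved 1.5)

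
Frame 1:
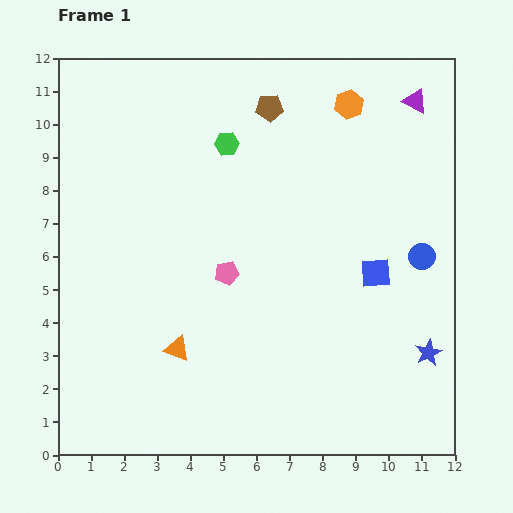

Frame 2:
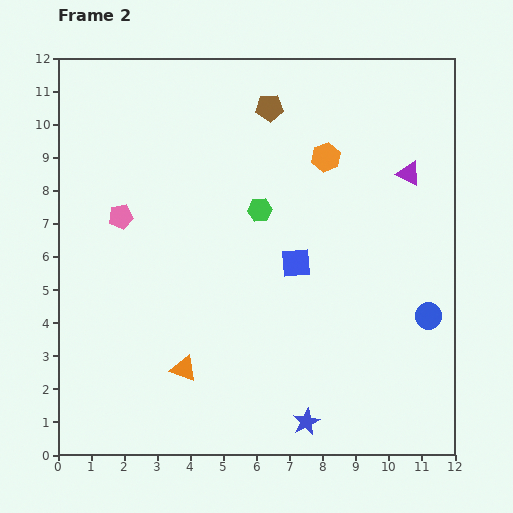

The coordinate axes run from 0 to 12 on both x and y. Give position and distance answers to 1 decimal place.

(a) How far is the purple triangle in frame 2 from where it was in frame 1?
2.2

The purple triangle moved from (10.8, 10.7) to (10.6, 8.5), a distance of √(0.2² + 2.2²) ≈ 2.2.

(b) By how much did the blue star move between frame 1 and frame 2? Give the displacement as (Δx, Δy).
(-3.7, -2.1)

The blue star was at (11.2, 3.1) in frame 1 and (7.5, 1.0) in frame 2.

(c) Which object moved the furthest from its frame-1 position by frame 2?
the blue star

(moved 4.3; next 3.6)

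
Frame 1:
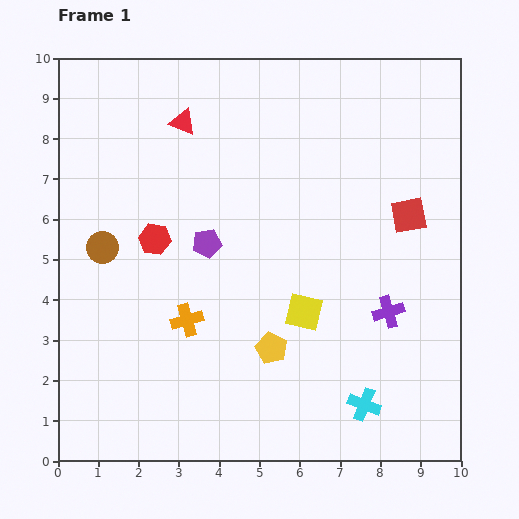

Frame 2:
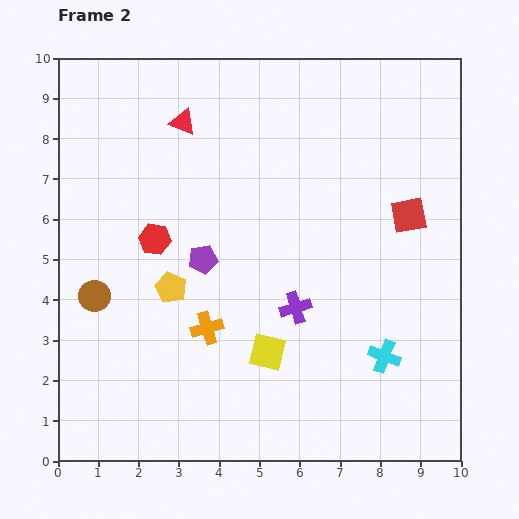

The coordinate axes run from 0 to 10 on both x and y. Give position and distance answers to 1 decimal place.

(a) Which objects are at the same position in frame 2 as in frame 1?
the red square, the red triangle, the red hexagon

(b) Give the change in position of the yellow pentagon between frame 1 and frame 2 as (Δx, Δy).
(-2.5, 1.5)

The yellow pentagon was at (5.3, 2.8) in frame 1 and (2.8, 4.3) in frame 2.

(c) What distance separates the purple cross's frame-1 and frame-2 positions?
2.3

The purple cross moved from (8.2, 3.7) to (5.9, 3.8), a distance of √(2.3² + 0.1²) ≈ 2.3.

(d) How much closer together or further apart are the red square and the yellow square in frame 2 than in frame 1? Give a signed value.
+1.4

Distance in frame 1: 3.5. Distance in frame 2: 4.9.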